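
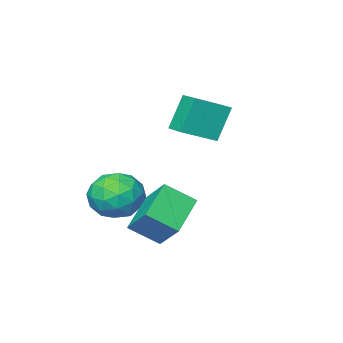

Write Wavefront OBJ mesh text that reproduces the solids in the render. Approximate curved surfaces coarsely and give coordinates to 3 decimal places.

v -2.471 -1.384 2.069
v -3.215 -1.443 3.653
v -2.23 -0.271 2.225
v -2.973 -0.33 3.808
v -1.027 -1.79 2.732
v -1.77 -1.849 4.315
v -0.785 -0.677 2.887
v -1.529 -0.736 4.471
v 0.932 -0.576 -0.122
v 0.958 0.606 0.956
v -0.014 0.194 -0.943
v 0.011 1.375 0.136
v 2.409 0.245 -1.056
v 2.434 1.426 0.023
v 1.462 1.014 -1.876
v 1.488 2.196 -0.798
v 0.632 -0.992 -0.301
v 1.513 -0.651 0.437
v 1.667 -2.549 -0.817
v 2.548 -2.208 -0.079
v 1.504 -2.589 0.37
v 0.864 -1.627 0.689
v 2.316 -1.573 -1.069
v 1.676 -0.611 -0.75
v 2.553 -1.01 -0.038
v 2.052 -1.638 0.852
v 1.128 -1.562 -1.232
v 0.627 -2.19 -0.342
v 0.981 -0.685 0.113
v 2.199 -2.515 -0.493
v 1.585 -2.739 -0.229
v 2.103 -2.539 0.205
v 0.6 -1.259 0.261
v 1.118 -1.058 0.695
v 1.113 -2.197 0.656
v 2.062 -2.142 -1.075
v 2.58 -1.941 -0.641
v 1.077 -0.661 -0.585
v 1.595 -0.461 -0.151
v 2.067 -1.003 -1.036
v 2.111 -0.695 0.268
v 2.719 -1.61 -0.035
v 2.583 -1.237 -0.617
v 2.206 -0.672 -0.43
v 1.816 -1.064 0.791
v 2.425 -1.979 0.488
v 1.811 -2.204 0.751
v 1.435 -1.638 0.939
v 2.428 -1.275 0.512
v 0.755 -1.221 -0.868
v 1.364 -2.136 -1.171
v 1.745 -1.562 -1.319
v 1.369 -0.996 -1.131
v 0.461 -1.59 -0.345
v 1.069 -2.505 -0.648
v 0.974 -2.528 0.05
v 0.597 -1.963 0.237
v 0.752 -1.925 -0.892
f 2 4 1
f 5 2 1
f 1 4 3
f 3 5 1
f 2 8 4
f 6 2 5
f 6 8 2
f 4 8 3
f 7 5 3
f 3 8 7
f 7 6 5
f 8 6 7
f 10 12 9
f 13 10 9
f 9 12 11
f 11 13 9
f 10 16 12
f 14 10 13
f 14 16 10
f 12 16 11
f 15 13 11
f 11 16 15
f 15 14 13
f 16 14 15
f 17 54 33
f 54 28 57
f 33 57 22
f 54 57 33
f 17 33 29
f 33 22 34
f 29 34 18
f 33 34 29
f 17 29 38
f 29 18 39
f 38 39 24
f 29 39 38
f 17 38 50
f 38 24 53
f 50 53 27
f 38 53 50
f 17 50 54
f 50 27 58
f 54 58 28
f 50 58 54
f 18 34 45
f 34 22 48
f 45 48 26
f 34 48 45
f 22 57 35
f 57 28 56
f 35 56 21
f 57 56 35
f 28 58 55
f 58 27 51
f 55 51 19
f 58 51 55
f 27 53 52
f 53 24 40
f 52 40 23
f 53 40 52
f 24 39 44
f 39 18 41
f 44 41 25
f 39 41 44
f 20 46 32
f 46 26 47
f 32 47 21
f 46 47 32
f 20 32 30
f 32 21 31
f 30 31 19
f 32 31 30
f 20 30 37
f 30 19 36
f 37 36 23
f 30 36 37
f 20 37 42
f 37 23 43
f 42 43 25
f 37 43 42
f 20 42 46
f 42 25 49
f 46 49 26
f 42 49 46
f 21 47 35
f 47 26 48
f 35 48 22
f 47 48 35
f 19 31 55
f 31 21 56
f 55 56 28
f 31 56 55
f 23 36 52
f 36 19 51
f 52 51 27
f 36 51 52
f 25 43 44
f 43 23 40
f 44 40 24
f 43 40 44
f 26 49 45
f 49 25 41
f 45 41 18
f 49 41 45



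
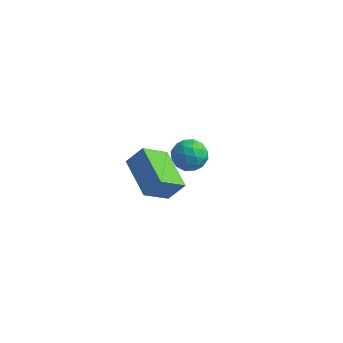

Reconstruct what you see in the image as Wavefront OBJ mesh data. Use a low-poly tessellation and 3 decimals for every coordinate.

v -2.048 -2.615 1.81
v -1.447 -2.244 2.627
v -3.501 -1.292 2.278
v -2.899 -0.92 3.094
v -1.421 -1.6 0.886
v -0.819 -1.228 1.702
v -2.873 -0.276 1.353
v -2.272 0.095 2.17
v -3.5 3.586 -0.938
v -2.941 4.282 -0.903
v -2.819 3.098 -2.117
v -2.26 3.794 -2.082
v -2.22 3.157 -1.456
v -2.641 3.459 -0.728
v -3.119 3.921 -2.292
v -3.54 4.223 -1.564
v -2.705 4.489 -1.74
v -2.15 4.017 -1.224
v -3.61 3.363 -1.796
v -3.055 2.891 -1.28
v -3.28 3.977 -0.817
v -2.48 3.403 -2.203
v -2.456 3.029 -1.835
v -2.128 3.438 -1.815
v -3.104 3.493 -0.714
v -2.775 3.902 -0.694
v -2.351 3.241 -1.019
v -2.985 3.478 -2.326
v -2.656 3.887 -2.306
v -3.632 3.942 -1.205
v -3.304 4.351 -1.185
v -3.409 4.139 -2.001
v -2.813 4.508 -1.289
v -2.413 4.221 -1.981
v -2.918 4.296 -2.105
v -3.165 4.473 -1.677
v -2.486 4.23 -0.985
v -2.086 3.943 -1.678
v -2.063 3.569 -1.31
v -2.31 3.746 -0.882
v -2.348 4.352 -1.477
v -3.674 3.437 -1.342
v -3.274 3.15 -2.035
v -3.45 3.634 -2.138
v -3.697 3.811 -1.71
v -3.347 3.159 -1.039
v -2.947 2.872 -1.731
v -2.595 2.907 -1.343
v -2.842 3.084 -0.915
v -3.412 3.028 -1.543
f 2 4 1
f 5 2 1
f 1 4 3
f 3 5 1
f 2 8 4
f 6 2 5
f 6 8 2
f 4 8 3
f 7 5 3
f 3 8 7
f 7 6 5
f 8 6 7
f 9 46 25
f 46 20 49
f 25 49 14
f 46 49 25
f 9 25 21
f 25 14 26
f 21 26 10
f 25 26 21
f 9 21 30
f 21 10 31
f 30 31 16
f 21 31 30
f 9 30 42
f 30 16 45
f 42 45 19
f 30 45 42
f 9 42 46
f 42 19 50
f 46 50 20
f 42 50 46
f 10 26 37
f 26 14 40
f 37 40 18
f 26 40 37
f 14 49 27
f 49 20 48
f 27 48 13
f 49 48 27
f 20 50 47
f 50 19 43
f 47 43 11
f 50 43 47
f 19 45 44
f 45 16 32
f 44 32 15
f 45 32 44
f 16 31 36
f 31 10 33
f 36 33 17
f 31 33 36
f 12 38 24
f 38 18 39
f 24 39 13
f 38 39 24
f 12 24 22
f 24 13 23
f 22 23 11
f 24 23 22
f 12 22 29
f 22 11 28
f 29 28 15
f 22 28 29
f 12 29 34
f 29 15 35
f 34 35 17
f 29 35 34
f 12 34 38
f 34 17 41
f 38 41 18
f 34 41 38
f 13 39 27
f 39 18 40
f 27 40 14
f 39 40 27
f 11 23 47
f 23 13 48
f 47 48 20
f 23 48 47
f 15 28 44
f 28 11 43
f 44 43 19
f 28 43 44
f 17 35 36
f 35 15 32
f 36 32 16
f 35 32 36
f 18 41 37
f 41 17 33
f 37 33 10
f 41 33 37



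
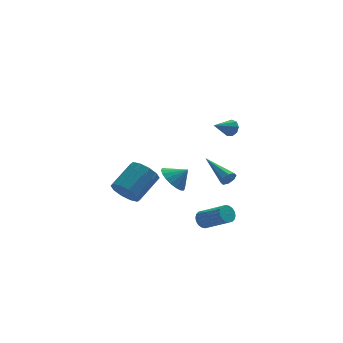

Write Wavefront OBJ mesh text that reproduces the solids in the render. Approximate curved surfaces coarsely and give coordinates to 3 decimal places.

v 4.081 -1.866 3.384
v 4.406 -1.943 3.883
v 2.919 -2.414 4.056
v 4.232 -1.571 3.885
v 3.987 -1.338 3.653
v 3.786 -1.351 3.295
v 3.724 -1.605 2.979
v 3.828 -1.981 2.852
v 4.051 -2.303 2.975
v 4.288 -2.421 3.289
v 4.428 -2.279 3.647
v 3.123 -4.75 0.99
v 3.428 -4.787 1.434
v 2.337 -2.83 1.69
v 3.622 -4.595 1.124
v 3.524 -4.493 0.736
v 3.191 -4.543 0.496
v 2.818 -4.713 0.546
v 2.624 -4.906 0.856
v 2.722 -5.007 1.245
v 3.055 -4.958 1.484
v 1.652 1.757 -2.611
v 2.146 1.125 -3.288
v 2.528 1.583 -1.809
v 2.323 1.545 -3.39
v 2.368 2.007 -3.338
v 2.27 2.42 -3.141
v 2.05 2.702 -2.84
v 1.752 2.796 -2.493
v 1.433 2.685 -2.17
v 1.158 2.39 -1.934
v 0.981 1.97 -1.832
v 0.937 1.508 -1.884
v 1.034 1.095 -2.08
v 1.254 0.813 -2.382
v 1.553 0.719 -2.728
v 1.871 0.83 -3.052
v -1.037 2.733 -3.946
v -0.648 3.095 -4.852
v 0.847 4.168 -3.78
v 0.457 3.807 -2.874
v -1.097 3.514 -4.645
v 0.397 4.588 -3.573
v -1.524 3.636 -4.171
v -0.029 4.71 -3.099
v -1.765 3.412 -3.612
v -0.27 4.486 -2.54
v -1.728 2.929 -3.18
v -0.233 4.003 -2.108
v -1.427 2.372 -3.04
v 0.068 3.445 -1.968
v -0.977 1.952 -3.247
v 0.517 3.026 -2.175
v -0.551 1.83 -3.721
v 0.944 2.904 -2.649
v -0.31 2.054 -4.28
v 1.185 3.128 -3.208
v -0.347 2.537 -4.712
v 1.148 3.611 -3.64
v 2.327 -2.491 -3.618
v 2.849 -2.163 -3.748
v 3.914 -3.42 -2.652
v 3.393 -3.749 -2.522
v 2.754 -2.039 -3.515
v 3.82 -3.297 -2.418
v 2.575 -2.006 -3.302
v 3.64 -3.263 -2.205
v 2.346 -2.068 -3.152
v 3.412 -3.326 -2.055
v 2.114 -2.214 -3.094
v 3.18 -3.472 -1.997
v 1.924 -2.415 -3.14
v 2.99 -3.673 -2.043
v 1.814 -2.631 -3.281
v 2.88 -3.889 -2.184
v 1.806 -2.82 -3.488
v 2.871 -4.077 -2.392
v 1.9 -2.943 -3.722
v 2.966 -4.201 -2.625
v 2.08 -2.977 -3.935
v 3.145 -4.234 -2.838
v 2.308 -2.914 -4.085
v 3.374 -4.172 -2.988
v 2.54 -2.768 -4.143
v 3.606 -4.026 -3.046
v 2.73 -2.567 -4.097
v 3.796 -3.825 -3
v 2.84 -2.351 -3.956
v 3.906 -3.609 -2.859
f 2 1 4
f 2 4 3
f 4 1 5
f 4 5 3
f 5 1 6
f 5 6 3
f 6 1 7
f 6 7 3
f 7 1 8
f 7 8 3
f 8 1 9
f 8 9 3
f 9 1 10
f 9 10 3
f 10 1 11
f 10 11 3
f 11 1 2
f 11 2 3
f 13 12 15
f 13 15 14
f 15 12 16
f 15 16 14
f 16 12 17
f 16 17 14
f 17 12 18
f 17 18 14
f 18 12 19
f 18 19 14
f 19 12 20
f 19 20 14
f 20 12 21
f 20 21 14
f 21 12 13
f 21 13 14
f 23 22 25
f 23 25 24
f 25 22 26
f 25 26 24
f 26 22 27
f 26 27 24
f 27 22 28
f 27 28 24
f 28 22 29
f 28 29 24
f 29 22 30
f 29 30 24
f 30 22 31
f 30 31 24
f 31 22 32
f 31 32 24
f 32 22 33
f 32 33 24
f 33 22 34
f 33 34 24
f 34 22 35
f 34 35 24
f 35 22 36
f 35 36 24
f 36 22 37
f 36 37 24
f 37 22 23
f 37 23 24
f 39 38 42
f 39 42 40
f 40 42 43
f 40 43 41
f 42 38 44
f 42 44 43
f 43 44 45
f 43 45 41
f 44 38 46
f 44 46 45
f 45 46 47
f 45 47 41
f 46 38 48
f 46 48 47
f 47 48 49
f 47 49 41
f 48 38 50
f 48 50 49
f 49 50 51
f 49 51 41
f 50 38 52
f 50 52 51
f 51 52 53
f 51 53 41
f 52 38 54
f 52 54 53
f 53 54 55
f 53 55 41
f 54 38 56
f 54 56 55
f 55 56 57
f 55 57 41
f 56 38 58
f 56 58 57
f 57 58 59
f 57 59 41
f 58 38 39
f 58 39 59
f 59 39 40
f 59 40 41
f 61 60 64
f 61 64 62
f 62 64 65
f 62 65 63
f 64 60 66
f 64 66 65
f 65 66 67
f 65 67 63
f 66 60 68
f 66 68 67
f 67 68 69
f 67 69 63
f 68 60 70
f 68 70 69
f 69 70 71
f 69 71 63
f 70 60 72
f 70 72 71
f 71 72 73
f 71 73 63
f 72 60 74
f 72 74 73
f 73 74 75
f 73 75 63
f 74 60 76
f 74 76 75
f 75 76 77
f 75 77 63
f 76 60 78
f 76 78 77
f 77 78 79
f 77 79 63
f 78 60 80
f 78 80 79
f 79 80 81
f 79 81 63
f 80 60 82
f 80 82 81
f 81 82 83
f 81 83 63
f 82 60 84
f 82 84 83
f 83 84 85
f 83 85 63
f 84 60 86
f 84 86 85
f 85 86 87
f 85 87 63
f 86 60 88
f 86 88 87
f 87 88 89
f 87 89 63
f 88 60 61
f 88 61 89
f 89 61 62
f 89 62 63



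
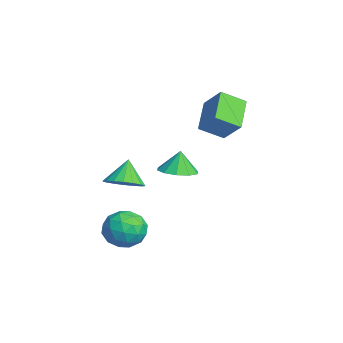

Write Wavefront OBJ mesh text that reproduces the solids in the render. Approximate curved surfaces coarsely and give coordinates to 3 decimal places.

v -1.906 0.791 1.125
v -3.549 1.464 2.191
v -1.859 2.133 0.351
v -3.501 2.806 1.417
v -0.879 1.434 2.303
v -2.521 2.107 3.369
v -0.831 2.776 1.529
v -2.474 3.449 2.595
v -2.559 -0.133 -2.123
v -1.528 -0.414 -1.906
v -2.781 0.073 -0.797
v -1.545 0.251 -2.013
v -1.949 0.769 -2.161
v -2.586 0.943 -2.295
v -3.213 0.705 -2.363
v -3.59 0.147 -2.339
v -3.573 -0.518 -2.233
v -3.169 -1.036 -2.084
v -2.532 -1.209 -1.95
v -1.905 -0.972 -1.882
v 2.427 -2.686 -3.23
v 3.179 -3.292 -3.958
v 1.361 -4.308 -2.982
v 2.113 -4.914 -3.71
v 2.49 -4.545 -2.622
v 3.15 -3.543 -2.775
v 1.39 -4.057 -4.165
v 2.05 -3.055 -4.318
v 2.538 -4.139 -4.536
v 3.218 -4.441 -3.582
v 1.322 -3.159 -3.358
v 2.002 -3.461 -2.404
v 2.897 -2.847 -3.615
v 1.643 -4.753 -3.325
v 1.865 -4.537 -2.685
v 2.307 -4.893 -3.113
v 2.879 -2.994 -2.92
v 3.321 -3.35 -3.348
v 2.917 -4.087 -2.563
v 1.219 -4.25 -3.592
v 1.661 -4.606 -4.02
v 2.233 -2.707 -3.827
v 2.675 -3.063 -4.255
v 1.623 -3.513 -4.377
v 2.962 -3.701 -4.383
v 2.335 -4.654 -4.238
v 1.911 -4.15 -4.505
v 2.298 -3.561 -4.595
v 3.362 -3.878 -3.823
v 2.735 -4.831 -3.677
v 2.957 -4.615 -3.038
v 3.344 -4.026 -3.128
v 2.985 -4.376 -4.162
v 1.805 -2.769 -3.263
v 1.178 -3.722 -3.117
v 1.196 -3.574 -3.812
v 1.583 -2.985 -3.902
v 2.205 -2.946 -2.702
v 1.578 -3.899 -2.557
v 2.242 -4.039 -2.345
v 2.629 -3.45 -2.435
v 1.555 -3.224 -2.778
v 0.487 -3.486 -1.211
v 1.168 -4.108 -0.649
v -0.247 -3.114 0.091
v 1.388 -3.68 -0.647
v 1.429 -3.214 -0.757
v 1.283 -2.802 -0.957
v 0.98 -2.525 -1.207
v 0.579 -2.438 -1.458
v 0.16 -2.559 -1.66
v -0.194 -2.864 -1.773
v -0.413 -3.291 -1.774
v -0.454 -3.757 -1.665
v -0.309 -4.17 -1.465
v -0.006 -4.447 -1.215
v 0.395 -4.533 -0.964
v 0.814 -4.412 -0.762
f 2 4 1
f 5 2 1
f 1 4 3
f 3 5 1
f 2 8 4
f 6 2 5
f 6 8 2
f 4 8 3
f 7 5 3
f 3 8 7
f 7 6 5
f 8 6 7
f 10 9 12
f 10 12 11
f 12 9 13
f 12 13 11
f 13 9 14
f 13 14 11
f 14 9 15
f 14 15 11
f 15 9 16
f 15 16 11
f 16 9 17
f 16 17 11
f 17 9 18
f 17 18 11
f 18 9 19
f 18 19 11
f 19 9 20
f 19 20 11
f 20 9 10
f 20 10 11
f 21 58 37
f 58 32 61
f 37 61 26
f 58 61 37
f 21 37 33
f 37 26 38
f 33 38 22
f 37 38 33
f 21 33 42
f 33 22 43
f 42 43 28
f 33 43 42
f 21 42 54
f 42 28 57
f 54 57 31
f 42 57 54
f 21 54 58
f 54 31 62
f 58 62 32
f 54 62 58
f 22 38 49
f 38 26 52
f 49 52 30
f 38 52 49
f 26 61 39
f 61 32 60
f 39 60 25
f 61 60 39
f 32 62 59
f 62 31 55
f 59 55 23
f 62 55 59
f 31 57 56
f 57 28 44
f 56 44 27
f 57 44 56
f 28 43 48
f 43 22 45
f 48 45 29
f 43 45 48
f 24 50 36
f 50 30 51
f 36 51 25
f 50 51 36
f 24 36 34
f 36 25 35
f 34 35 23
f 36 35 34
f 24 34 41
f 34 23 40
f 41 40 27
f 34 40 41
f 24 41 46
f 41 27 47
f 46 47 29
f 41 47 46
f 24 46 50
f 46 29 53
f 50 53 30
f 46 53 50
f 25 51 39
f 51 30 52
f 39 52 26
f 51 52 39
f 23 35 59
f 35 25 60
f 59 60 32
f 35 60 59
f 27 40 56
f 40 23 55
f 56 55 31
f 40 55 56
f 29 47 48
f 47 27 44
f 48 44 28
f 47 44 48
f 30 53 49
f 53 29 45
f 49 45 22
f 53 45 49
f 64 63 66
f 64 66 65
f 66 63 67
f 66 67 65
f 67 63 68
f 67 68 65
f 68 63 69
f 68 69 65
f 69 63 70
f 69 70 65
f 70 63 71
f 70 71 65
f 71 63 72
f 71 72 65
f 72 63 73
f 72 73 65
f 73 63 74
f 73 74 65
f 74 63 75
f 74 75 65
f 75 63 76
f 75 76 65
f 76 63 77
f 76 77 65
f 77 63 78
f 77 78 65
f 78 63 64
f 78 64 65



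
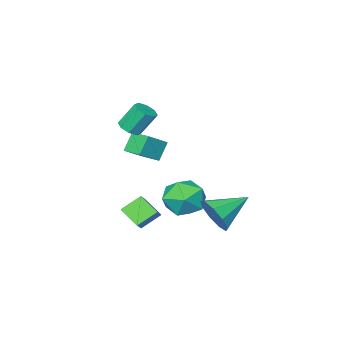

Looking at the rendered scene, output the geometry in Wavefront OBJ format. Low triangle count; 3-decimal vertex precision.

v -2.493 0.595 -3.892
v -1.597 0.392 -3.074
v -2.903 -1.352 -3.926
v -2.007 -1.555 -3.108
v -3.028 -0.958 -2.768
v -2.774 0.246 -2.747
v -1.726 -1.206 -4.253
v -1.472 -0.002 -4.232
v -1.123 -0.721 -3.297
v -1.928 -0.568 -2.379
v -2.572 -0.392 -4.621
v -3.377 -0.239 -3.703
v -2.276 1.724 -3.763
v -1.819 2.231 -2.926
v -4.084 2.056 -2.977
v -1.964 2.714 -3.465
v -2.256 2.735 -4.144
v -2.556 2.282 -4.644
v -2.726 1.568 -4.733
v -2.684 0.928 -4.367
v -2.452 0.659 -3.719
v -2.137 0.89 -3.092
v -1.887 1.51 -2.779
v -1.165 -2.251 -1.079
v -1.799 -2.423 -0.123
v -1.25 -1.104 -0.93
v -1.884 -1.275 0.026
v -0.056 -2.265 -0.346
v -0.69 -2.436 0.61
v -0.141 -1.117 -0.197
v -0.775 -1.289 0.759
v 0.023 -0.533 -2.849
v 0.59 -0.089 -2.277
v -0.131 0.509 -3.504
v 0.436 0.953 -2.932
v 0.964 -0.833 -3.548
v 1.531 -0.389 -2.976
v 0.81 0.209 -4.203
v 1.377 0.653 -3.631
v 0.157 -1.506 1.488
v 0.73 -1.406 1.73
v 0.136 -0.914 2.934
v -0.437 -1.014 2.692
v 0.562 -1.023 1.49
v -0.033 -0.531 2.694
v 0.156 -0.923 1.249
v -0.438 -0.431 2.453
v -0.249 -1.165 1.148
v -0.843 -0.673 2.352
v -0.416 -1.606 1.246
v -1.01 -1.114 2.45
v -0.247 -1.989 1.486
v -0.842 -1.497 2.69
v 0.158 -2.089 1.727
v -0.436 -1.597 2.931
v 0.563 -1.847 1.828
v -0.031 -1.355 3.032
f 1 12 6
f 1 6 2
f 1 2 8
f 1 8 11
f 1 11 12
f 2 6 10
f 6 12 5
f 12 11 3
f 11 8 7
f 8 2 9
f 4 10 5
f 4 5 3
f 4 3 7
f 4 7 9
f 4 9 10
f 5 10 6
f 3 5 12
f 7 3 11
f 9 7 8
f 10 9 2
f 14 13 16
f 14 16 15
f 16 13 17
f 16 17 15
f 17 13 18
f 17 18 15
f 18 13 19
f 18 19 15
f 19 13 20
f 19 20 15
f 20 13 21
f 20 21 15
f 21 13 22
f 21 22 15
f 22 13 23
f 22 23 15
f 23 13 14
f 23 14 15
f 25 27 24
f 28 25 24
f 24 27 26
f 26 28 24
f 25 31 27
f 29 25 28
f 29 31 25
f 27 31 26
f 30 28 26
f 26 31 30
f 30 29 28
f 31 29 30
f 33 35 32
f 36 33 32
f 32 35 34
f 34 36 32
f 33 39 35
f 37 33 36
f 37 39 33
f 35 39 34
f 38 36 34
f 34 39 38
f 38 37 36
f 39 37 38
f 41 40 44
f 41 44 42
f 42 44 45
f 42 45 43
f 44 40 46
f 44 46 45
f 45 46 47
f 45 47 43
f 46 40 48
f 46 48 47
f 47 48 49
f 47 49 43
f 48 40 50
f 48 50 49
f 49 50 51
f 49 51 43
f 50 40 52
f 50 52 51
f 51 52 53
f 51 53 43
f 52 40 54
f 52 54 53
f 53 54 55
f 53 55 43
f 54 40 56
f 54 56 55
f 55 56 57
f 55 57 43
f 56 40 41
f 56 41 57
f 57 41 42
f 57 42 43



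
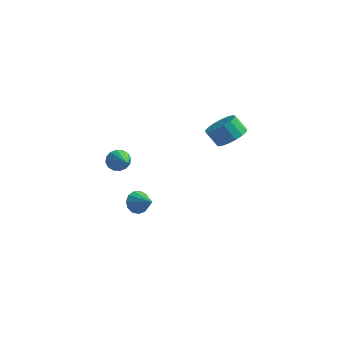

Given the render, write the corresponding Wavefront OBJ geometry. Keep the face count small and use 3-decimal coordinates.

v -3.08 3.28 -3.348
v -2.719 3.375 -3.975
v -2.02 2.92 -2.792
v -2.701 3.734 -3.776
v -2.804 3.949 -3.441
v -2.994 3.952 -3.076
v -3.212 3.742 -2.798
v -3.387 3.384 -2.694
v -3.466 2.994 -2.798
v -3.421 2.695 -3.076
v -3.269 2.581 -3.441
v -3.056 2.689 -3.776
v -2.851 2.985 -3.975
v 2.266 3.262 2.912
v 2.959 3 3.387
v 2.348 2.897 4.222
v 1.654 3.158 3.748
v 2.955 3.418 3.436
v 2.344 3.315 4.271
v 2.793 3.801 3.365
v 2.182 3.698 4.2
v 2.511 4.06 3.191
v 1.9 3.956 4.026
v 2.172 4.136 2.952
v 1.561 4.033 3.787
v 1.855 4.012 2.704
v 1.244 3.908 3.54
v 1.632 3.716 2.505
v 1.02 3.613 3.34
v 1.554 3.316 2.398
v 0.942 3.213 3.233
v 1.639 2.903 2.409
v 1.027 2.8 3.245
v 1.867 2.573 2.536
v 1.256 2.47 3.371
v 2.187 2.4 2.749
v 1.576 2.297 3.584
v 2.525 2.425 2.999
v 1.914 2.322 3.834
v 2.804 2.641 3.23
v 2.192 2.538 4.065
v -3.816 2.642 -0.152
v -3.432 2.766 -0.687
v -2.744 1.758 0.412
v -3.349 3.013 -0.458
v -3.391 3.16 -0.147
v -3.547 3.169 0.162
v -3.775 3.037 0.388
v -4.014 2.799 0.468
v -4.2 2.519 0.383
v -4.283 2.272 0.154
v -4.241 2.125 -0.157
v -4.085 2.116 -0.467
v -3.857 2.248 -0.692
v -3.618 2.486 -0.773
f 2 1 4
f 2 4 3
f 4 1 5
f 4 5 3
f 5 1 6
f 5 6 3
f 6 1 7
f 6 7 3
f 7 1 8
f 7 8 3
f 8 1 9
f 8 9 3
f 9 1 10
f 9 10 3
f 10 1 11
f 10 11 3
f 11 1 12
f 11 12 3
f 12 1 13
f 12 13 3
f 13 1 2
f 13 2 3
f 15 14 18
f 15 18 16
f 16 18 19
f 16 19 17
f 18 14 20
f 18 20 19
f 19 20 21
f 19 21 17
f 20 14 22
f 20 22 21
f 21 22 23
f 21 23 17
f 22 14 24
f 22 24 23
f 23 24 25
f 23 25 17
f 24 14 26
f 24 26 25
f 25 26 27
f 25 27 17
f 26 14 28
f 26 28 27
f 27 28 29
f 27 29 17
f 28 14 30
f 28 30 29
f 29 30 31
f 29 31 17
f 30 14 32
f 30 32 31
f 31 32 33
f 31 33 17
f 32 14 34
f 32 34 33
f 33 34 35
f 33 35 17
f 34 14 36
f 34 36 35
f 35 36 37
f 35 37 17
f 36 14 38
f 36 38 37
f 37 38 39
f 37 39 17
f 38 14 40
f 38 40 39
f 39 40 41
f 39 41 17
f 40 14 15
f 40 15 41
f 41 15 16
f 41 16 17
f 43 42 45
f 43 45 44
f 45 42 46
f 45 46 44
f 46 42 47
f 46 47 44
f 47 42 48
f 47 48 44
f 48 42 49
f 48 49 44
f 49 42 50
f 49 50 44
f 50 42 51
f 50 51 44
f 51 42 52
f 51 52 44
f 52 42 53
f 52 53 44
f 53 42 54
f 53 54 44
f 54 42 55
f 54 55 44
f 55 42 43
f 55 43 44



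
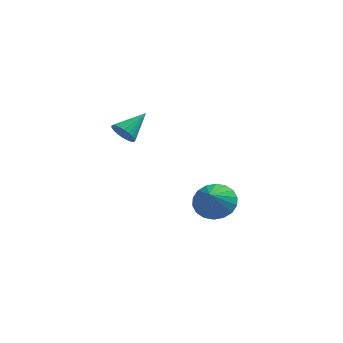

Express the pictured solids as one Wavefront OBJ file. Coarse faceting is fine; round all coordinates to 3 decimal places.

v -1.934 -3.38 1.478
v -1.456 -3.568 1.187
v -1.166 -2.46 2.142
v -1.532 -3.403 1.046
v -1.67 -3.234 0.971
v -1.847 -3.088 0.973
v -2.038 -2.986 1.052
v -2.213 -2.944 1.196
v -2.345 -2.969 1.383
v -2.415 -3.056 1.584
v -2.411 -3.192 1.769
v -2.335 -3.358 1.91
v -2.197 -3.526 1.985
v -2.02 -3.673 1.983
v -1.829 -3.775 1.904
v -1.654 -3.817 1.76
v -1.522 -3.792 1.574
v -1.452 -3.705 1.372
v 1.388 -0.63 -3.843
v 1.779 -0.024 -3.24
v 1.232 -1.41 -2.957
v 1.373 0.077 -3.224
v 0.97 0.037 -3.33
v 0.65 -0.135 -3.537
v 0.477 -0.405 -3.806
v 0.483 -0.719 -4.081
v 0.67 -1.016 -4.31
v 0.998 -1.237 -4.446
v 1.404 -1.338 -4.462
v 1.806 -1.298 -4.356
v 2.126 -1.126 -4.148
v 2.3 -0.856 -3.88
v 2.293 -0.541 -3.604
v 2.107 -0.244 -3.376
f 2 1 4
f 2 4 3
f 4 1 5
f 4 5 3
f 5 1 6
f 5 6 3
f 6 1 7
f 6 7 3
f 7 1 8
f 7 8 3
f 8 1 9
f 8 9 3
f 9 1 10
f 9 10 3
f 10 1 11
f 10 11 3
f 11 1 12
f 11 12 3
f 12 1 13
f 12 13 3
f 13 1 14
f 13 14 3
f 14 1 15
f 14 15 3
f 15 1 16
f 15 16 3
f 16 1 17
f 16 17 3
f 17 1 18
f 17 18 3
f 18 1 2
f 18 2 3
f 20 19 22
f 20 22 21
f 22 19 23
f 22 23 21
f 23 19 24
f 23 24 21
f 24 19 25
f 24 25 21
f 25 19 26
f 25 26 21
f 26 19 27
f 26 27 21
f 27 19 28
f 27 28 21
f 28 19 29
f 28 29 21
f 29 19 30
f 29 30 21
f 30 19 31
f 30 31 21
f 31 19 32
f 31 32 21
f 32 19 33
f 32 33 21
f 33 19 34
f 33 34 21
f 34 19 20
f 34 20 21



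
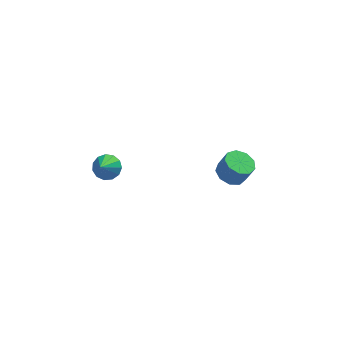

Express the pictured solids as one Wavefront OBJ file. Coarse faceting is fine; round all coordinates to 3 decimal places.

v 2.815 1.774 -1.709
v 3.561 1.525 -2.058
v 4.01 1.358 -0.98
v 3.265 1.606 -0.631
v 3.564 2.106 -1.97
v 4.014 1.939 -0.891
v 3.217 2.532 -1.759
v 3.667 2.365 -0.681
v 2.682 2.603 -1.525
v 3.131 2.436 -0.447
v 2.21 2.286 -1.377
v 2.659 2.119 -0.299
v 2.02 1.729 -1.385
v 2.469 1.562 -0.307
v 2.203 1.193 -1.544
v 2.652 1.026 -0.466
v 2.672 0.929 -1.781
v 3.121 0.761 -0.702
v 3.209 1.06 -1.984
v 3.658 0.893 -0.905
v -3.558 -2.048 3.243
v -3 -2.469 3.033
v -3.902 -3.012 4.257
v -2.852 -2.216 3.323
v -2.929 -1.911 3.587
v -3.206 -1.649 3.742
v -3.594 -1.514 3.739
v -3.971 -1.548 3.578
v -4.217 -1.742 3.311
v -4.254 -2.032 3.023
v -4.07 -2.328 2.804
v -3.723 -2.535 2.725
v -3.324 -2.587 2.81
f 2 1 5
f 2 5 3
f 3 5 6
f 3 6 4
f 5 1 7
f 5 7 6
f 6 7 8
f 6 8 4
f 7 1 9
f 7 9 8
f 8 9 10
f 8 10 4
f 9 1 11
f 9 11 10
f 10 11 12
f 10 12 4
f 11 1 13
f 11 13 12
f 12 13 14
f 12 14 4
f 13 1 15
f 13 15 14
f 14 15 16
f 14 16 4
f 15 1 17
f 15 17 16
f 16 17 18
f 16 18 4
f 17 1 19
f 17 19 18
f 18 19 20
f 18 20 4
f 19 1 2
f 19 2 20
f 20 2 3
f 20 3 4
f 22 21 24
f 22 24 23
f 24 21 25
f 24 25 23
f 25 21 26
f 25 26 23
f 26 21 27
f 26 27 23
f 27 21 28
f 27 28 23
f 28 21 29
f 28 29 23
f 29 21 30
f 29 30 23
f 30 21 31
f 30 31 23
f 31 21 32
f 31 32 23
f 32 21 33
f 32 33 23
f 33 21 22
f 33 22 23



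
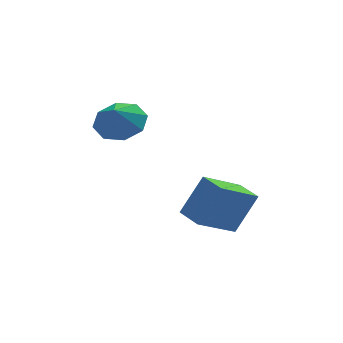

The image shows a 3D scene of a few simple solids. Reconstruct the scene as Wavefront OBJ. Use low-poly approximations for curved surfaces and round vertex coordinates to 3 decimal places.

v 0.832 -3.232 -2.097
v -0.9 -3.761 -1.015
v 0.52 -2.075 -2.033
v -1.213 -2.604 -0.95
v 1.833 -3.056 -0.41
v 0.1 -3.585 0.673
v 1.52 -1.899 -0.345
v -0.212 -2.428 0.737
v -3.006 -0.833 3.459
v -2.383 -1.711 3.287
v -3.374 -1.267 4.341
v -1.994 -1.127 3.737
v -2.197 -0.37 4.025
v -2.874 0.115 3.982
v -3.628 0.045 3.632
v -4.018 -0.539 3.181
v -3.814 -1.295 2.893
v -3.137 -1.78 2.937
f 2 4 1
f 5 2 1
f 1 4 3
f 3 5 1
f 2 8 4
f 6 2 5
f 6 8 2
f 4 8 3
f 7 5 3
f 3 8 7
f 7 6 5
f 8 6 7
f 10 9 12
f 10 12 11
f 12 9 13
f 12 13 11
f 13 9 14
f 13 14 11
f 14 9 15
f 14 15 11
f 15 9 16
f 15 16 11
f 16 9 17
f 16 17 11
f 17 9 18
f 17 18 11
f 18 9 10
f 18 10 11



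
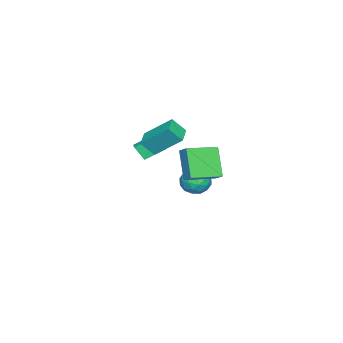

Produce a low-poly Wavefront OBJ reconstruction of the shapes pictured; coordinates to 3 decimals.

v 0.642 -0.61 3.124
v 0.427 0.926 4.417
v 0.303 0.056 2.276
v 0.089 1.592 3.57
v 1.751 -0.292 2.93
v 1.537 1.244 4.224
v 1.413 0.374 2.083
v 1.198 1.91 3.376
v 4.024 3.275 2.038
v 3.141 2.61 3.633
v 2.666 4.443 1.774
v 1.783 3.778 3.368
v 4.437 3.862 2.512
v 3.554 3.197 4.106
v 3.079 5.03 2.247
v 2.196 4.365 3.842
v -3.57 1.224 -2.82
v -2.835 0.66 -2.541
v -4.585 0.22 -2.179
v -3.85 -0.344 -1.9
v -3.982 0.52 -1.485
v -3.354 1.14 -1.881
v -4.066 -0.26 -2.839
v -3.438 0.36 -3.235
v -3.142 -0.257 -2.553
v -3.09 0.225 -1.715
v -4.33 0.655 -3.005
v -4.278 1.137 -2.167
v -3.113 1.03 -2.737
v -4.307 -0.15 -1.983
v -4.384 0.357 -1.739
v -3.952 0.026 -1.575
v -3.418 1.313 -2.349
v -2.987 0.981 -2.185
v -3.661 0.898 -1.564
v -4.433 -0.101 -2.535
v -4.002 -0.433 -2.371
v -3.468 0.854 -3.145
v -3.036 0.523 -2.981
v -3.759 -0.018 -3.156
v -2.862 0.159 -2.579
v -3.458 -0.431 -2.203
v -3.585 -0.382 -2.755
v -3.216 -0.017 -2.988
v -2.831 0.443 -2.087
v -3.428 -0.148 -1.711
v -3.505 0.36 -1.467
v -3.137 0.725 -1.699
v -3.011 -0.097 -2.094
v -3.992 1.028 -3.009
v -4.589 0.437 -2.633
v -4.283 0.155 -3.021
v -3.915 0.52 -3.253
v -3.962 1.311 -2.517
v -4.558 0.721 -2.141
v -4.204 0.897 -1.732
v -3.835 1.262 -1.965
v -4.409 0.977 -2.626
v -3.176 -3.171 0.021
v -3.978 -2.186 0.742
v -3.248 -2.579 -0.867
v -4.049 -1.594 -0.146
v -2.451 -2.746 0.246
v -3.252 -1.761 0.967
v -2.522 -2.154 -0.642
v -3.324 -1.169 0.079
f 2 4 1
f 5 2 1
f 1 4 3
f 3 5 1
f 2 8 4
f 6 2 5
f 6 8 2
f 4 8 3
f 7 5 3
f 3 8 7
f 7 6 5
f 8 6 7
f 10 12 9
f 13 10 9
f 9 12 11
f 11 13 9
f 10 16 12
f 14 10 13
f 14 16 10
f 12 16 11
f 15 13 11
f 11 16 15
f 15 14 13
f 16 14 15
f 17 54 33
f 54 28 57
f 33 57 22
f 54 57 33
f 17 33 29
f 33 22 34
f 29 34 18
f 33 34 29
f 17 29 38
f 29 18 39
f 38 39 24
f 29 39 38
f 17 38 50
f 38 24 53
f 50 53 27
f 38 53 50
f 17 50 54
f 50 27 58
f 54 58 28
f 50 58 54
f 18 34 45
f 34 22 48
f 45 48 26
f 34 48 45
f 22 57 35
f 57 28 56
f 35 56 21
f 57 56 35
f 28 58 55
f 58 27 51
f 55 51 19
f 58 51 55
f 27 53 52
f 53 24 40
f 52 40 23
f 53 40 52
f 24 39 44
f 39 18 41
f 44 41 25
f 39 41 44
f 20 46 32
f 46 26 47
f 32 47 21
f 46 47 32
f 20 32 30
f 32 21 31
f 30 31 19
f 32 31 30
f 20 30 37
f 30 19 36
f 37 36 23
f 30 36 37
f 20 37 42
f 37 23 43
f 42 43 25
f 37 43 42
f 20 42 46
f 42 25 49
f 46 49 26
f 42 49 46
f 21 47 35
f 47 26 48
f 35 48 22
f 47 48 35
f 19 31 55
f 31 21 56
f 55 56 28
f 31 56 55
f 23 36 52
f 36 19 51
f 52 51 27
f 36 51 52
f 25 43 44
f 43 23 40
f 44 40 24
f 43 40 44
f 26 49 45
f 49 25 41
f 45 41 18
f 49 41 45
f 60 62 59
f 63 60 59
f 59 62 61
f 61 63 59
f 60 66 62
f 64 60 63
f 64 66 60
f 62 66 61
f 65 63 61
f 61 66 65
f 65 64 63
f 66 64 65



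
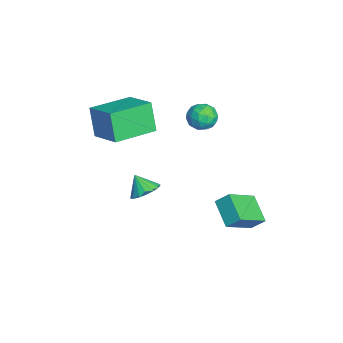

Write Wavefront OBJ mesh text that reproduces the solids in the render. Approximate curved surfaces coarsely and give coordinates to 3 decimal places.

v -2.227 -1.314 -2.951
v -1.723 -0.968 -2.5
v -2.653 -1.766 -2.129
v -2.001 -0.734 -2.516
v -2.33 -0.633 -2.631
v -2.637 -0.688 -2.819
v -2.849 -0.886 -3.038
v -2.919 -1.183 -3.237
v -2.831 -1.509 -3.37
v -2.604 -1.791 -3.408
v -2.291 -1.964 -3.34
v -1.963 -1.988 -3.184
v -1.696 -1.858 -2.974
v -1.551 -1.603 -2.759
v -1.56 -1.282 -2.588
v -3.592 -1.662 0.554
v -4.143 -1.846 2.012
v -2.234 -0.808 1.176
v -2.786 -0.992 2.634
v -2.534 -3.468 0.726
v -3.086 -3.652 2.184
v -1.177 -2.614 1.348
v -1.728 -2.798 2.806
v 0.591 2.582 -1.547
v 1.504 1.415 -0.579
v 0.734 3.161 -0.985
v 1.647 1.994 -0.017
v 1.773 2.946 -2.223
v 2.686 1.779 -1.255
v 1.916 3.525 -1.661
v 2.829 2.358 -0.693
v -2.021 1.193 2.859
v -1.475 1.365 3.321
v -1.225 0.815 2.059
v -0.679 0.987 2.521
v -1.129 0.426 2.676
v -1.621 0.66 3.171
v -1.079 1.52 2.209
v -1.571 1.754 2.704
v -0.892 1.567 2.92
v -0.924 0.891 3.208
v -1.776 1.289 2.172
v -1.808 0.613 2.46
v -1.818 1.312 3.161
v -0.882 0.868 2.219
v -1.147 0.538 2.311
v -0.826 0.639 2.582
v -1.904 0.898 3.072
v -1.583 0.999 3.344
v -1.38 0.447 2.964
v -1.117 1.181 2.036
v -0.796 1.282 2.308
v -1.874 1.541 2.798
v -1.553 1.642 3.069
v -1.32 1.733 2.416
v -1.155 1.532 3.196
v -0.686 1.31 2.726
v -0.922 1.624 2.542
v -1.211 1.761 2.833
v -1.173 1.135 3.366
v -0.705 0.912 2.895
v -0.969 0.583 2.986
v -1.259 0.72 3.277
v -0.83 1.254 3.13
v -1.995 1.268 2.485
v -1.527 1.045 2.014
v -1.441 1.46 2.103
v -1.731 1.597 2.394
v -2.014 0.87 2.654
v -1.545 0.648 2.184
v -1.489 0.419 2.547
v -1.778 0.556 2.838
v -1.87 0.926 2.25
f 2 1 4
f 2 4 3
f 4 1 5
f 4 5 3
f 5 1 6
f 5 6 3
f 6 1 7
f 6 7 3
f 7 1 8
f 7 8 3
f 8 1 9
f 8 9 3
f 9 1 10
f 9 10 3
f 10 1 11
f 10 11 3
f 11 1 12
f 11 12 3
f 12 1 13
f 12 13 3
f 13 1 14
f 13 14 3
f 14 1 15
f 14 15 3
f 15 1 2
f 15 2 3
f 17 19 16
f 20 17 16
f 16 19 18
f 18 20 16
f 17 23 19
f 21 17 20
f 21 23 17
f 19 23 18
f 22 20 18
f 18 23 22
f 22 21 20
f 23 21 22
f 25 27 24
f 28 25 24
f 24 27 26
f 26 28 24
f 25 31 27
f 29 25 28
f 29 31 25
f 27 31 26
f 30 28 26
f 26 31 30
f 30 29 28
f 31 29 30
f 32 69 48
f 69 43 72
f 48 72 37
f 69 72 48
f 32 48 44
f 48 37 49
f 44 49 33
f 48 49 44
f 32 44 53
f 44 33 54
f 53 54 39
f 44 54 53
f 32 53 65
f 53 39 68
f 65 68 42
f 53 68 65
f 32 65 69
f 65 42 73
f 69 73 43
f 65 73 69
f 33 49 60
f 49 37 63
f 60 63 41
f 49 63 60
f 37 72 50
f 72 43 71
f 50 71 36
f 72 71 50
f 43 73 70
f 73 42 66
f 70 66 34
f 73 66 70
f 42 68 67
f 68 39 55
f 67 55 38
f 68 55 67
f 39 54 59
f 54 33 56
f 59 56 40
f 54 56 59
f 35 61 47
f 61 41 62
f 47 62 36
f 61 62 47
f 35 47 45
f 47 36 46
f 45 46 34
f 47 46 45
f 35 45 52
f 45 34 51
f 52 51 38
f 45 51 52
f 35 52 57
f 52 38 58
f 57 58 40
f 52 58 57
f 35 57 61
f 57 40 64
f 61 64 41
f 57 64 61
f 36 62 50
f 62 41 63
f 50 63 37
f 62 63 50
f 34 46 70
f 46 36 71
f 70 71 43
f 46 71 70
f 38 51 67
f 51 34 66
f 67 66 42
f 51 66 67
f 40 58 59
f 58 38 55
f 59 55 39
f 58 55 59
f 41 64 60
f 64 40 56
f 60 56 33
f 64 56 60



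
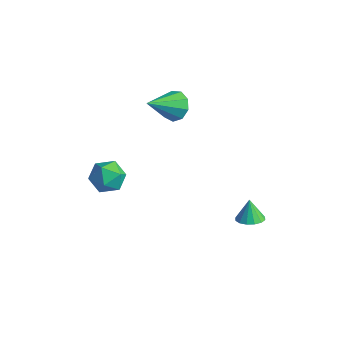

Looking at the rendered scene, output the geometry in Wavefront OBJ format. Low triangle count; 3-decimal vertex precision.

v -1.227 1.63 2.723
v -0.739 1.984 3.323
v -1.473 0.05 3.857
v -1.296 2.131 3.407
v -1.82 2.043 3.171
v -2.067 1.762 2.726
v -1.92 1.42 2.279
v -1.45 1.175 2.041
v -0.875 1.144 2.122
v -0.465 1.34 2.484
v -0.411 1.672 2.959
v 3.713 1.474 -2.328
v 4.381 1.481 -2.119
v 3.387 1.746 -1.292
v 4.314 1.819 -2.229
v 4.086 2.066 -2.366
v 3.758 2.153 -2.492
v 3.418 2.059 -2.575
v 3.157 1.808 -2.591
v 3.045 1.467 -2.537
v 3.113 1.129 -2.427
v 3.341 0.883 -2.291
v 3.669 0.795 -2.164
v 4.009 0.889 -2.082
v 4.27 1.14 -2.065
v -3.227 -1.62 -0.76
v -2.521 -1.011 -0.502
v -2.259 -2.309 -1.778
v -1.553 -1.7 -1.52
v -1.863 -2.374 -0.898
v -2.461 -1.948 -0.269
v -2.319 -1.372 -2.011
v -2.917 -0.946 -1.382
v -1.96 -0.858 -1.274
v -1.678 -1.477 -0.587
v -3.102 -1.843 -1.693
v -2.82 -2.462 -1.006
f 2 1 4
f 2 4 3
f 4 1 5
f 4 5 3
f 5 1 6
f 5 6 3
f 6 1 7
f 6 7 3
f 7 1 8
f 7 8 3
f 8 1 9
f 8 9 3
f 9 1 10
f 9 10 3
f 10 1 11
f 10 11 3
f 11 1 2
f 11 2 3
f 13 12 15
f 13 15 14
f 15 12 16
f 15 16 14
f 16 12 17
f 16 17 14
f 17 12 18
f 17 18 14
f 18 12 19
f 18 19 14
f 19 12 20
f 19 20 14
f 20 12 21
f 20 21 14
f 21 12 22
f 21 22 14
f 22 12 23
f 22 23 14
f 23 12 24
f 23 24 14
f 24 12 25
f 24 25 14
f 25 12 13
f 25 13 14
f 26 37 31
f 26 31 27
f 26 27 33
f 26 33 36
f 26 36 37
f 27 31 35
f 31 37 30
f 37 36 28
f 36 33 32
f 33 27 34
f 29 35 30
f 29 30 28
f 29 28 32
f 29 32 34
f 29 34 35
f 30 35 31
f 28 30 37
f 32 28 36
f 34 32 33
f 35 34 27



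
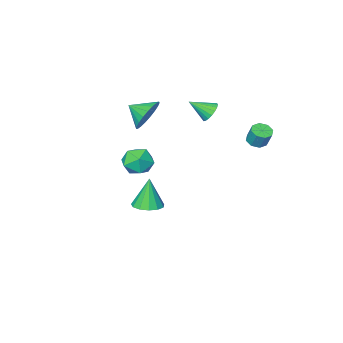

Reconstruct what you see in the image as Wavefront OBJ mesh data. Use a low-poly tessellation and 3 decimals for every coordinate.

v -0.771 -2.728 2.495
v -0.255 -2.907 1.575
v -0.189 -3.672 3.005
v 0.02 -2.625 1.782
v 0.158 -2.361 2.113
v 0.136 -2.161 2.509
v -0.044 -2.058 2.903
v -0.349 -2.072 3.227
v -0.727 -2.199 3.424
v -1.113 -2.418 3.46
v -1.44 -2.69 3.33
v -1.651 -2.969 3.055
v -1.71 -3.206 2.683
v -1.607 -3.361 2.279
v -1.359 -3.406 1.912
v -1.01 -3.335 1.646
v -0.619 -3.158 1.527
v 0.152 -1.38 -3.321
v 0.914 -0.986 -3.176
v -0.092 -1.58 -1.499
v 0.575 -0.633 -3.183
v 0.102 -0.516 -3.234
v -0.356 -0.674 -3.312
v -0.652 -1.056 -3.394
v -0.692 -1.541 -3.453
v -0.465 -1.975 -3.469
v -0.041 -2.22 -3.439
v 0.444 -2.199 -3.372
v 0.836 -1.917 -3.288
v 1.012 -1.465 -3.215
v -4.19 -1.968 2.036
v -3.868 -2.181 1.465
v -3.27 -2.632 2.804
v -3.727 -1.915 1.527
v -3.679 -1.66 1.69
v -3.731 -1.465 1.922
v -3.874 -1.37 2.176
v -4.08 -1.393 2.403
v -4.308 -1.53 2.557
v -4.512 -1.754 2.608
v -4.652 -2.02 2.546
v -4.701 -2.275 2.383
v -4.649 -2.47 2.151
v -4.505 -2.565 1.897
v -4.3 -2.542 1.67
v -4.072 -2.405 1.516
v 2.462 2.794 2.676
v 3.265 2.787 2.217
v 2.615 1.333 2.963
v 3.418 1.326 2.504
v 3.351 1.771 3.313
v 3.256 2.674 3.135
v 2.624 1.446 2.045
v 2.529 2.349 1.867
v 3.365 1.954 1.827
v 3.815 2.155 2.61
v 2.065 1.965 2.57
v 2.515 2.166 3.353
v -3.194 3.471 2.785
v -2.675 3.703 2.669
v -2.667 4.141 3.579
v -3.186 3.909 3.695
v -3.01 3.966 2.545
v -3.003 4.404 3.455
v -3.453 3.939 2.562
v -3.445 4.377 3.472
v -3.744 3.638 2.709
v -3.736 4.076 3.619
v -3.713 3.239 2.901
v -3.705 3.677 3.811
v -3.377 2.976 3.025
v -3.37 3.414 3.935
v -2.935 3.003 3.008
v -2.927 3.441 3.918
v -2.644 3.304 2.861
v -2.636 3.742 3.771
f 2 1 4
f 2 4 3
f 4 1 5
f 4 5 3
f 5 1 6
f 5 6 3
f 6 1 7
f 6 7 3
f 7 1 8
f 7 8 3
f 8 1 9
f 8 9 3
f 9 1 10
f 9 10 3
f 10 1 11
f 10 11 3
f 11 1 12
f 11 12 3
f 12 1 13
f 12 13 3
f 13 1 14
f 13 14 3
f 14 1 15
f 14 15 3
f 15 1 16
f 15 16 3
f 16 1 17
f 16 17 3
f 17 1 2
f 17 2 3
f 19 18 21
f 19 21 20
f 21 18 22
f 21 22 20
f 22 18 23
f 22 23 20
f 23 18 24
f 23 24 20
f 24 18 25
f 24 25 20
f 25 18 26
f 25 26 20
f 26 18 27
f 26 27 20
f 27 18 28
f 27 28 20
f 28 18 29
f 28 29 20
f 29 18 30
f 29 30 20
f 30 18 19
f 30 19 20
f 32 31 34
f 32 34 33
f 34 31 35
f 34 35 33
f 35 31 36
f 35 36 33
f 36 31 37
f 36 37 33
f 37 31 38
f 37 38 33
f 38 31 39
f 38 39 33
f 39 31 40
f 39 40 33
f 40 31 41
f 40 41 33
f 41 31 42
f 41 42 33
f 42 31 43
f 42 43 33
f 43 31 44
f 43 44 33
f 44 31 45
f 44 45 33
f 45 31 46
f 45 46 33
f 46 31 32
f 46 32 33
f 47 58 52
f 47 52 48
f 47 48 54
f 47 54 57
f 47 57 58
f 48 52 56
f 52 58 51
f 58 57 49
f 57 54 53
f 54 48 55
f 50 56 51
f 50 51 49
f 50 49 53
f 50 53 55
f 50 55 56
f 51 56 52
f 49 51 58
f 53 49 57
f 55 53 54
f 56 55 48
f 60 59 63
f 60 63 61
f 61 63 64
f 61 64 62
f 63 59 65
f 63 65 64
f 64 65 66
f 64 66 62
f 65 59 67
f 65 67 66
f 66 67 68
f 66 68 62
f 67 59 69
f 67 69 68
f 68 69 70
f 68 70 62
f 69 59 71
f 69 71 70
f 70 71 72
f 70 72 62
f 71 59 73
f 71 73 72
f 72 73 74
f 72 74 62
f 73 59 75
f 73 75 74
f 74 75 76
f 74 76 62
f 75 59 60
f 75 60 76
f 76 60 61
f 76 61 62



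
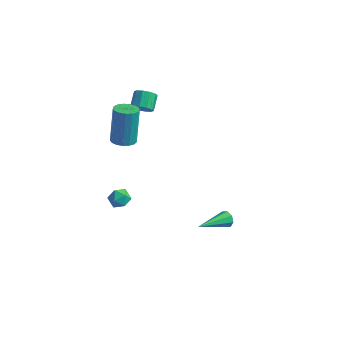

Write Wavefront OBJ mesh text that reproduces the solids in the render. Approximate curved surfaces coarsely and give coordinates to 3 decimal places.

v -3.067 2.778 3.142
v -2.684 2.582 3.616
v -2.89 3.426 4.132
v -3.273 3.622 3.658
v -2.466 2.791 3.361
v -2.672 3.635 3.876
v -2.477 2.995 3.023
v -2.683 3.839 3.538
v -2.714 3.116 2.73
v -2.919 3.96 3.245
v -3.085 3.108 2.594
v -3.291 3.952 3.11
v -3.45 2.974 2.668
v -3.656 3.818 3.184
v -3.668 2.765 2.924
v -3.874 3.609 3.439
v -3.657 2.561 3.262
v -3.863 3.405 3.777
v -3.421 2.44 3.555
v -3.626 3.284 4.07
v -3.049 2.448 3.69
v -3.255 3.292 4.206
v 2.709 1.349 -2.723
v 3.006 1.39 -2.299
v 1.911 -0.429 -1.997
v 2.652 1.566 -2.254
v 2.331 1.616 -2.485
v 2.232 1.509 -2.855
v 2.411 1.309 -3.148
v 2.765 1.132 -3.193
v 3.086 1.082 -2.962
v 3.186 1.189 -2.592
v -4.037 1.101 -4.329
v -3.633 1.636 -4.149
v -3.627 0.504 -3.471
v -3.223 1.039 -3.291
v -3.912 1.082 -3.213
v -4.165 1.451 -3.744
v -3.095 0.689 -3.876
v -3.348 1.058 -4.407
v -3.051 1.381 -3.869
v -3.555 1.624 -3.46
v -3.705 0.516 -4.16
v -4.209 0.759 -3.751
v -3.081 0.696 2.241
v -2.585 1.186 2.109
v -2.782 1.934 4.147
v -3.279 1.444 4.279
v -2.876 1.34 2.024
v -3.073 2.088 4.062
v -3.214 1.346 1.989
v -3.411 2.095 4.027
v -3.521 1.204 2.012
v -3.719 1.952 4.05
v -3.728 0.945 2.087
v -3.925 1.693 4.125
v -3.787 0.629 2.197
v -3.984 1.377 4.235
v -3.684 0.328 2.318
v -3.881 1.077 4.356
v -3.443 0.112 2.421
v -3.64 0.86 4.459
v -3.119 0.029 2.482
v -3.316 0.778 4.52
v -2.787 0.099 2.489
v -2.984 0.848 4.527
v -2.522 0.306 2.438
v -2.719 1.055 4.476
v -2.385 0.602 2.343
v -2.582 1.351 4.381
v -2.408 0.92 2.224
v -2.605 1.668 4.262
f 2 1 5
f 2 5 3
f 3 5 6
f 3 6 4
f 5 1 7
f 5 7 6
f 6 7 8
f 6 8 4
f 7 1 9
f 7 9 8
f 8 9 10
f 8 10 4
f 9 1 11
f 9 11 10
f 10 11 12
f 10 12 4
f 11 1 13
f 11 13 12
f 12 13 14
f 12 14 4
f 13 1 15
f 13 15 14
f 14 15 16
f 14 16 4
f 15 1 17
f 15 17 16
f 16 17 18
f 16 18 4
f 17 1 19
f 17 19 18
f 18 19 20
f 18 20 4
f 19 1 21
f 19 21 20
f 20 21 22
f 20 22 4
f 21 1 2
f 21 2 22
f 22 2 3
f 22 3 4
f 24 23 26
f 24 26 25
f 26 23 27
f 26 27 25
f 27 23 28
f 27 28 25
f 28 23 29
f 28 29 25
f 29 23 30
f 29 30 25
f 30 23 31
f 30 31 25
f 31 23 32
f 31 32 25
f 32 23 24
f 32 24 25
f 33 44 38
f 33 38 34
f 33 34 40
f 33 40 43
f 33 43 44
f 34 38 42
f 38 44 37
f 44 43 35
f 43 40 39
f 40 34 41
f 36 42 37
f 36 37 35
f 36 35 39
f 36 39 41
f 36 41 42
f 37 42 38
f 35 37 44
f 39 35 43
f 41 39 40
f 42 41 34
f 46 45 49
f 46 49 47
f 47 49 50
f 47 50 48
f 49 45 51
f 49 51 50
f 50 51 52
f 50 52 48
f 51 45 53
f 51 53 52
f 52 53 54
f 52 54 48
f 53 45 55
f 53 55 54
f 54 55 56
f 54 56 48
f 55 45 57
f 55 57 56
f 56 57 58
f 56 58 48
f 57 45 59
f 57 59 58
f 58 59 60
f 58 60 48
f 59 45 61
f 59 61 60
f 60 61 62
f 60 62 48
f 61 45 63
f 61 63 62
f 62 63 64
f 62 64 48
f 63 45 65
f 63 65 64
f 64 65 66
f 64 66 48
f 65 45 67
f 65 67 66
f 66 67 68
f 66 68 48
f 67 45 69
f 67 69 68
f 68 69 70
f 68 70 48
f 69 45 71
f 69 71 70
f 70 71 72
f 70 72 48
f 71 45 46
f 71 46 72
f 72 46 47
f 72 47 48



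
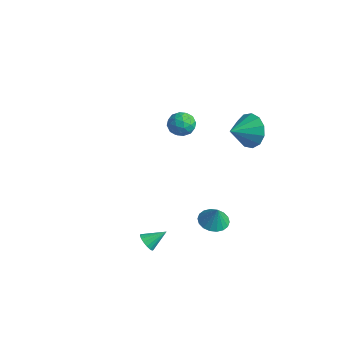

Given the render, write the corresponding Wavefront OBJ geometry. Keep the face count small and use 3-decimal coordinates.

v 2.313 -2.309 -2.631
v 2.547 -2.637 -2.302
v 2.667 -1.471 -2.049
v 2.721 -2.59 -2.475
v 2.801 -2.48 -2.683
v 2.769 -2.33 -2.879
v 2.633 -2.175 -3.018
v 2.423 -2.051 -3.069
v 2.188 -1.986 -3.019
v 1.982 -1.995 -2.881
v 1.851 -2.076 -2.685
v 1.826 -2.21 -2.477
v 1.913 -2.367 -2.304
v 2.091 -2.51 -2.206
v 2.32 -2.608 -2.205
v 1.962 3.733 2.145
v 2.538 3.445 1.405
v 1.958 2.567 2.595
v 2.875 3.601 1.814
v 2.923 3.799 2.327
v 2.666 3.976 2.782
v 2.186 4.076 3.036
v 1.634 4.067 3.006
v 1.187 3.952 2.703
v 0.986 3.767 2.223
v 1.095 3.572 1.718
v 1.48 3.428 1.349
v 2.017 3.381 1.232
v 3.532 0.506 -1.636
v 3.947 1.093 -1.763
v 3.868 0.474 -0.684
v 3.668 1.223 -1.66
v 3.362 1.211 -1.552
v 3.089 1.06 -1.46
v 2.904 0.799 -1.404
v 2.844 0.48 -1.393
v 2.919 0.166 -1.431
v 3.116 -0.08 -1.509
v 3.395 -0.21 -1.612
v 3.701 -0.199 -1.72
v 3.974 -0.047 -1.811
v 4.159 0.214 -1.868
v 4.22 0.532 -1.878
v 4.144 0.846 -1.841
v -3.375 3.612 -0.2
v -2.726 3.972 -0.28
v -2.794 2.668 0.28
v -2.145 3.028 0.2
v -2.645 3.268 0.699
v -3.004 3.852 0.402
v -2.516 2.788 -0.402
v -2.875 3.372 -0.699
v -2.195 3.462 -0.405
v -2.274 3.759 0.275
v -3.246 2.881 -0.275
v -3.325 3.178 0.405
v -3.102 3.875 -0.282
v -2.418 2.765 0.282
v -2.712 2.907 0.575
v -2.331 3.118 0.528
v -3.265 3.804 0.119
v -2.883 4.015 0.072
v -2.836 3.602 0.647
v -2.637 2.625 -0.072
v -2.255 2.836 -0.119
v -3.189 3.522 -0.528
v -2.808 3.733 -0.575
v -2.684 3.038 -0.647
v -2.408 3.786 -0.403
v -2.066 3.232 -0.121
v -2.284 3.091 -0.475
v -2.495 3.434 -0.649
v -2.454 3.961 -0.003
v -2.113 3.406 0.279
v -2.407 3.548 0.572
v -2.618 3.891 0.398
v -2.142 3.662 -0.077
v -3.407 3.234 -0.279
v -3.066 2.679 0.003
v -2.902 2.749 -0.398
v -3.113 3.092 -0.572
v -3.454 3.408 0.121
v -3.112 2.854 0.403
v -3.025 3.206 0.649
v -3.236 3.549 0.475
v -3.378 2.978 0.077
f 2 1 4
f 2 4 3
f 4 1 5
f 4 5 3
f 5 1 6
f 5 6 3
f 6 1 7
f 6 7 3
f 7 1 8
f 7 8 3
f 8 1 9
f 8 9 3
f 9 1 10
f 9 10 3
f 10 1 11
f 10 11 3
f 11 1 12
f 11 12 3
f 12 1 13
f 12 13 3
f 13 1 14
f 13 14 3
f 14 1 15
f 14 15 3
f 15 1 2
f 15 2 3
f 17 16 19
f 17 19 18
f 19 16 20
f 19 20 18
f 20 16 21
f 20 21 18
f 21 16 22
f 21 22 18
f 22 16 23
f 22 23 18
f 23 16 24
f 23 24 18
f 24 16 25
f 24 25 18
f 25 16 26
f 25 26 18
f 26 16 27
f 26 27 18
f 27 16 28
f 27 28 18
f 28 16 17
f 28 17 18
f 30 29 32
f 30 32 31
f 32 29 33
f 32 33 31
f 33 29 34
f 33 34 31
f 34 29 35
f 34 35 31
f 35 29 36
f 35 36 31
f 36 29 37
f 36 37 31
f 37 29 38
f 37 38 31
f 38 29 39
f 38 39 31
f 39 29 40
f 39 40 31
f 40 29 41
f 40 41 31
f 41 29 42
f 41 42 31
f 42 29 43
f 42 43 31
f 43 29 44
f 43 44 31
f 44 29 30
f 44 30 31
f 45 82 61
f 82 56 85
f 61 85 50
f 82 85 61
f 45 61 57
f 61 50 62
f 57 62 46
f 61 62 57
f 45 57 66
f 57 46 67
f 66 67 52
f 57 67 66
f 45 66 78
f 66 52 81
f 78 81 55
f 66 81 78
f 45 78 82
f 78 55 86
f 82 86 56
f 78 86 82
f 46 62 73
f 62 50 76
f 73 76 54
f 62 76 73
f 50 85 63
f 85 56 84
f 63 84 49
f 85 84 63
f 56 86 83
f 86 55 79
f 83 79 47
f 86 79 83
f 55 81 80
f 81 52 68
f 80 68 51
f 81 68 80
f 52 67 72
f 67 46 69
f 72 69 53
f 67 69 72
f 48 74 60
f 74 54 75
f 60 75 49
f 74 75 60
f 48 60 58
f 60 49 59
f 58 59 47
f 60 59 58
f 48 58 65
f 58 47 64
f 65 64 51
f 58 64 65
f 48 65 70
f 65 51 71
f 70 71 53
f 65 71 70
f 48 70 74
f 70 53 77
f 74 77 54
f 70 77 74
f 49 75 63
f 75 54 76
f 63 76 50
f 75 76 63
f 47 59 83
f 59 49 84
f 83 84 56
f 59 84 83
f 51 64 80
f 64 47 79
f 80 79 55
f 64 79 80
f 53 71 72
f 71 51 68
f 72 68 52
f 71 68 72
f 54 77 73
f 77 53 69
f 73 69 46
f 77 69 73



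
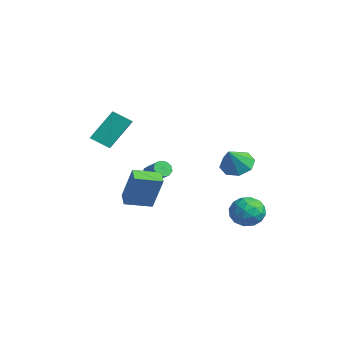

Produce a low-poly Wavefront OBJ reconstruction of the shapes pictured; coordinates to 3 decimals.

v -3.484 -3.548 -0.298
v -3.534 -2.355 1.307
v -2.95 -2.722 -0.895
v -3 -1.53 0.71
v -2.74 -3.85 -0.05
v -2.79 -2.658 1.555
v -2.206 -3.025 -0.647
v -2.256 -1.832 0.958
v -3.664 -0.284 -3.221
v -3.364 -0.389 -3.645
v -2.376 -0.161 -3.003
v -2.676 -0.056 -2.579
v -3.45 -0.037 -3.638
v -2.462 0.191 -2.996
v -3.636 0.199 -3.436
v -2.648 0.428 -2.794
v -3.835 0.21 -3.133
v -2.847 0.438 -2.491
v -3.954 -0.011 -2.871
v -2.966 0.217 -2.23
v -3.937 -0.36 -2.773
v -2.949 -0.131 -2.131
v -3.793 -0.673 -2.884
v -2.805 -0.444 -2.243
v -3.588 -0.804 -3.153
v -2.6 -0.576 -2.511
v -3.418 -0.692 -3.453
v -2.431 -0.464 -2.812
v 3.282 2.599 -3.029
v 4.032 2.361 -3.554
v 2.428 1.579 -3.786
v 3.178 1.341 -4.311
v 3.154 1.117 -3.392
v 3.682 1.748 -2.924
v 2.778 2.192 -4.416
v 3.306 2.823 -3.948
v 3.72 2.11 -4.412
v 3.953 1.445 -3.779
v 2.507 2.495 -3.561
v 2.74 1.83 -2.928
v 3.732 2.57 -3.225
v 2.728 1.37 -4.115
v 2.714 1.239 -3.575
v 3.155 1.099 -3.884
v 3.526 2.209 -2.855
v 3.967 2.069 -3.164
v 3.451 1.338 -3.068
v 2.493 1.871 -4.176
v 2.934 1.731 -4.485
v 3.305 2.841 -3.456
v 3.746 2.701 -3.765
v 3.009 2.602 -4.272
v 3.99 2.282 -4.038
v 3.488 1.682 -4.483
v 3.252 2.183 -4.544
v 3.563 2.553 -4.269
v 4.127 1.892 -3.666
v 3.624 1.292 -4.111
v 3.611 1.16 -3.571
v 3.921 1.531 -3.296
v 3.943 1.744 -4.17
v 2.836 2.648 -3.229
v 2.333 2.048 -3.674
v 2.539 2.409 -4.044
v 2.849 2.78 -3.769
v 2.972 2.258 -2.857
v 2.47 1.658 -3.302
v 2.897 1.387 -3.071
v 3.208 1.757 -2.796
v 2.517 2.196 -3.17
v 1.332 2.237 -1.205
v 2.116 2.641 -1.389
v 1.968 1.503 -0.115
v 1.739 2.993 -0.933
v 1.124 2.902 -0.636
v 0.631 2.422 -0.672
v 0.549 1.834 -1.021
v 0.926 1.482 -1.478
v 1.541 1.572 -1.775
v 2.034 2.053 -1.738
v -0.515 -2.994 -3.246
v 0.248 -2.717 -1.342
v -0.309 -1.608 -3.531
v 0.455 -1.331 -1.627
v 0.265 -3.169 -3.533
v 1.029 -2.892 -1.629
v 0.472 -1.783 -3.818
v 1.235 -1.506 -1.914
f 2 4 1
f 5 2 1
f 1 4 3
f 3 5 1
f 2 8 4
f 6 2 5
f 6 8 2
f 4 8 3
f 7 5 3
f 3 8 7
f 7 6 5
f 8 6 7
f 10 9 13
f 10 13 11
f 11 13 14
f 11 14 12
f 13 9 15
f 13 15 14
f 14 15 16
f 14 16 12
f 15 9 17
f 15 17 16
f 16 17 18
f 16 18 12
f 17 9 19
f 17 19 18
f 18 19 20
f 18 20 12
f 19 9 21
f 19 21 20
f 20 21 22
f 20 22 12
f 21 9 23
f 21 23 22
f 22 23 24
f 22 24 12
f 23 9 25
f 23 25 24
f 24 25 26
f 24 26 12
f 25 9 27
f 25 27 26
f 26 27 28
f 26 28 12
f 27 9 10
f 27 10 28
f 28 10 11
f 28 11 12
f 29 66 45
f 66 40 69
f 45 69 34
f 66 69 45
f 29 45 41
f 45 34 46
f 41 46 30
f 45 46 41
f 29 41 50
f 41 30 51
f 50 51 36
f 41 51 50
f 29 50 62
f 50 36 65
f 62 65 39
f 50 65 62
f 29 62 66
f 62 39 70
f 66 70 40
f 62 70 66
f 30 46 57
f 46 34 60
f 57 60 38
f 46 60 57
f 34 69 47
f 69 40 68
f 47 68 33
f 69 68 47
f 40 70 67
f 70 39 63
f 67 63 31
f 70 63 67
f 39 65 64
f 65 36 52
f 64 52 35
f 65 52 64
f 36 51 56
f 51 30 53
f 56 53 37
f 51 53 56
f 32 58 44
f 58 38 59
f 44 59 33
f 58 59 44
f 32 44 42
f 44 33 43
f 42 43 31
f 44 43 42
f 32 42 49
f 42 31 48
f 49 48 35
f 42 48 49
f 32 49 54
f 49 35 55
f 54 55 37
f 49 55 54
f 32 54 58
f 54 37 61
f 58 61 38
f 54 61 58
f 33 59 47
f 59 38 60
f 47 60 34
f 59 60 47
f 31 43 67
f 43 33 68
f 67 68 40
f 43 68 67
f 35 48 64
f 48 31 63
f 64 63 39
f 48 63 64
f 37 55 56
f 55 35 52
f 56 52 36
f 55 52 56
f 38 61 57
f 61 37 53
f 57 53 30
f 61 53 57
f 72 71 74
f 72 74 73
f 74 71 75
f 74 75 73
f 75 71 76
f 75 76 73
f 76 71 77
f 76 77 73
f 77 71 78
f 77 78 73
f 78 71 79
f 78 79 73
f 79 71 80
f 79 80 73
f 80 71 72
f 80 72 73
f 82 84 81
f 85 82 81
f 81 84 83
f 83 85 81
f 82 88 84
f 86 82 85
f 86 88 82
f 84 88 83
f 87 85 83
f 83 88 87
f 87 86 85
f 88 86 87



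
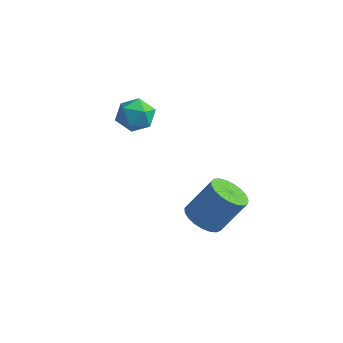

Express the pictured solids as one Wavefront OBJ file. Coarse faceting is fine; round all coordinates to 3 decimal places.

v -0.568 2.656 -0.572
v 0.128 2.972 -0.643
v -0.188 2.048 0.443
v 0.508 2.364 0.372
v -0.093 2.8 0.567
v -0.328 3.175 -0.06
v 0.268 1.845 -0.14
v 0.033 2.22 -0.767
v 0.645 2.47 -0.376
v 0.421 3.061 0.061
v -0.481 1.959 -0.261
v -0.705 2.55 0.176
v 3.635 1.557 -3.187
v 4.064 0.936 -3.095
v 4.694 1.563 -1.801
v 4.265 2.183 -1.893
v 4.25 1.118 -3.274
v 4.88 1.745 -1.98
v 4.329 1.377 -3.438
v 4.96 2.004 -2.144
v 4.289 1.666 -3.559
v 4.919 2.293 -2.264
v 4.135 1.936 -3.615
v 4.765 2.563 -2.321
v 3.895 2.141 -3.597
v 4.525 2.768 -2.303
v 3.61 2.245 -3.508
v 4.24 2.872 -2.214
v 3.329 2.229 -3.364
v 3.959 2.856 -2.07
v 3.101 2.098 -3.189
v 3.731 2.725 -1.895
v 2.966 1.872 -3.014
v 3.596 2.499 -1.72
v 2.946 1.593 -2.869
v 3.576 2.219 -1.575
v 3.045 1.306 -2.779
v 3.675 1.933 -1.484
v 3.246 1.064 -2.759
v 3.876 1.69 -1.465
v 3.515 0.906 -2.813
v 4.145 1.533 -1.519
v 3.804 0.861 -2.932
v 4.434 1.488 -1.638
f 1 12 6
f 1 6 2
f 1 2 8
f 1 8 11
f 1 11 12
f 2 6 10
f 6 12 5
f 12 11 3
f 11 8 7
f 8 2 9
f 4 10 5
f 4 5 3
f 4 3 7
f 4 7 9
f 4 9 10
f 5 10 6
f 3 5 12
f 7 3 11
f 9 7 8
f 10 9 2
f 14 13 17
f 14 17 15
f 15 17 18
f 15 18 16
f 17 13 19
f 17 19 18
f 18 19 20
f 18 20 16
f 19 13 21
f 19 21 20
f 20 21 22
f 20 22 16
f 21 13 23
f 21 23 22
f 22 23 24
f 22 24 16
f 23 13 25
f 23 25 24
f 24 25 26
f 24 26 16
f 25 13 27
f 25 27 26
f 26 27 28
f 26 28 16
f 27 13 29
f 27 29 28
f 28 29 30
f 28 30 16
f 29 13 31
f 29 31 30
f 30 31 32
f 30 32 16
f 31 13 33
f 31 33 32
f 32 33 34
f 32 34 16
f 33 13 35
f 33 35 34
f 34 35 36
f 34 36 16
f 35 13 37
f 35 37 36
f 36 37 38
f 36 38 16
f 37 13 39
f 37 39 38
f 38 39 40
f 38 40 16
f 39 13 41
f 39 41 40
f 40 41 42
f 40 42 16
f 41 13 43
f 41 43 42
f 42 43 44
f 42 44 16
f 43 13 14
f 43 14 44
f 44 14 15
f 44 15 16



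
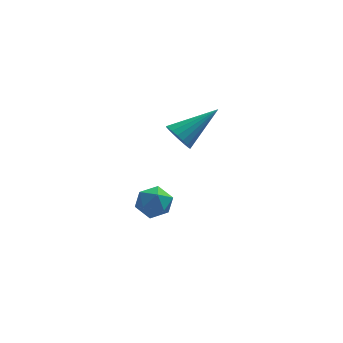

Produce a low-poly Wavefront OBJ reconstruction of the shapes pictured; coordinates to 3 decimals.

v -2.49 -0.758 -1.991
v -1.959 -0.493 -1.488
v -2.781 -1.687 -1.192
v -2.25 -1.422 -0.689
v -2.897 -1.011 -0.826
v -2.716 -0.436 -1.32
v -2.024 -1.744 -1.36
v -1.843 -1.169 -1.854
v -1.671 -1.102 -1.098
v -2.21 -0.649 -0.768
v -2.53 -1.531 -1.912
v -3.069 -1.078 -1.582
v -1.539 -2.454 3.039
v -1.123 -2.679 2.593
v -0.101 -1.746 4.021
v -1.186 -2.415 2.494
v -1.319 -2.158 2.503
v -1.495 -1.96 2.619
v -1.68 -1.86 2.817
v -1.837 -1.877 3.059
v -1.935 -2.009 3.298
v -1.955 -2.229 3.484
v -1.892 -2.494 3.583
v -1.759 -2.751 3.574
v -1.582 -2.949 3.458
v -1.397 -3.049 3.26
v -1.24 -3.031 3.018
v -1.142 -2.899 2.779
f 1 12 6
f 1 6 2
f 1 2 8
f 1 8 11
f 1 11 12
f 2 6 10
f 6 12 5
f 12 11 3
f 11 8 7
f 8 2 9
f 4 10 5
f 4 5 3
f 4 3 7
f 4 7 9
f 4 9 10
f 5 10 6
f 3 5 12
f 7 3 11
f 9 7 8
f 10 9 2
f 14 13 16
f 14 16 15
f 16 13 17
f 16 17 15
f 17 13 18
f 17 18 15
f 18 13 19
f 18 19 15
f 19 13 20
f 19 20 15
f 20 13 21
f 20 21 15
f 21 13 22
f 21 22 15
f 22 13 23
f 22 23 15
f 23 13 24
f 23 24 15
f 24 13 25
f 24 25 15
f 25 13 26
f 25 26 15
f 26 13 27
f 26 27 15
f 27 13 28
f 27 28 15
f 28 13 14
f 28 14 15



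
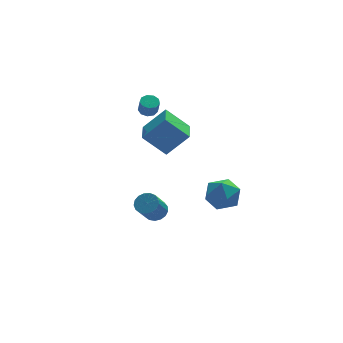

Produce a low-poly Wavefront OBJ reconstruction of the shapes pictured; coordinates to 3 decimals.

v 0.302 0.055 -3.492
v 0.957 -0.389 -3.373
v 0.173 -1.179 -2.01
v -0.482 -0.735 -2.128
v 1.017 -0.078 -3.158
v 0.233 -0.868 -1.795
v 0.913 0.264 -3.019
v 0.129 -0.527 -1.656
v 0.669 0.558 -2.989
v -0.114 -0.233 -1.626
v 0.341 0.736 -3.074
v -0.442 -0.054 -1.711
v 0.004 0.759 -3.254
v -0.779 -0.032 -1.891
v -0.264 0.621 -3.489
v -1.048 -0.17 -2.126
v -0.403 0.353 -3.725
v -1.187 -0.438 -2.361
v -0.381 0.016 -3.907
v -1.165 -0.774 -2.544
v -0.202 -0.311 -3.994
v -0.986 -1.102 -2.63
v 0.092 -0.554 -3.966
v -0.691 -1.345 -2.602
v 0.435 -0.658 -3.829
v -0.349 -1.449 -2.466
v 0.747 -0.598 -3.615
v -0.037 -1.389 -2.252
v 0.824 3.606 3.277
v 1.374 3.343 3.159
v 1.385 2.931 4.125
v 0.836 3.194 4.243
v 1.43 3.73 3.323
v 1.441 3.318 4.289
v 1.203 4.059 3.466
v 1.214 3.647 4.432
v 0.799 4.176 3.52
v 0.81 3.764 4.486
v 0.407 4.026 3.461
v 0.418 3.614 4.427
v 0.21 3.68 3.316
v 0.221 3.268 4.281
v 0.301 3.299 3.152
v 0.312 2.887 4.118
v 0.636 3.062 3.047
v 0.647 2.65 4.013
v 1.06 3.079 3.05
v 1.071 2.667 4.016
v 2.643 -3.127 0.693
v 3.382 -2.78 -0.227
v 3.198 -5.02 0.427
v 3.937 -4.673 -0.493
v 4.207 -4.357 0.665
v 3.864 -3.188 0.829
v 2.716 -4.612 -0.629
v 2.373 -3.443 -0.465
v 3.428 -3.699 -1.044
v 4.349 -3.541 -0.245
v 2.231 -4.259 0.445
v 3.152 -4.101 1.244
v 1.699 2.591 -0.323
v 0.328 3.21 1.071
v 2.248 4.431 -0.6
v 0.877 5.05 0.794
v 3.123 2.39 1.166
v 1.752 3.009 2.56
v 3.672 4.23 0.889
v 2.301 4.849 2.283
f 2 1 5
f 2 5 3
f 3 5 6
f 3 6 4
f 5 1 7
f 5 7 6
f 6 7 8
f 6 8 4
f 7 1 9
f 7 9 8
f 8 9 10
f 8 10 4
f 9 1 11
f 9 11 10
f 10 11 12
f 10 12 4
f 11 1 13
f 11 13 12
f 12 13 14
f 12 14 4
f 13 1 15
f 13 15 14
f 14 15 16
f 14 16 4
f 15 1 17
f 15 17 16
f 16 17 18
f 16 18 4
f 17 1 19
f 17 19 18
f 18 19 20
f 18 20 4
f 19 1 21
f 19 21 20
f 20 21 22
f 20 22 4
f 21 1 23
f 21 23 22
f 22 23 24
f 22 24 4
f 23 1 25
f 23 25 24
f 24 25 26
f 24 26 4
f 25 1 27
f 25 27 26
f 26 27 28
f 26 28 4
f 27 1 2
f 27 2 28
f 28 2 3
f 28 3 4
f 30 29 33
f 30 33 31
f 31 33 34
f 31 34 32
f 33 29 35
f 33 35 34
f 34 35 36
f 34 36 32
f 35 29 37
f 35 37 36
f 36 37 38
f 36 38 32
f 37 29 39
f 37 39 38
f 38 39 40
f 38 40 32
f 39 29 41
f 39 41 40
f 40 41 42
f 40 42 32
f 41 29 43
f 41 43 42
f 42 43 44
f 42 44 32
f 43 29 45
f 43 45 44
f 44 45 46
f 44 46 32
f 45 29 47
f 45 47 46
f 46 47 48
f 46 48 32
f 47 29 30
f 47 30 48
f 48 30 31
f 48 31 32
f 49 60 54
f 49 54 50
f 49 50 56
f 49 56 59
f 49 59 60
f 50 54 58
f 54 60 53
f 60 59 51
f 59 56 55
f 56 50 57
f 52 58 53
f 52 53 51
f 52 51 55
f 52 55 57
f 52 57 58
f 53 58 54
f 51 53 60
f 55 51 59
f 57 55 56
f 58 57 50
f 62 64 61
f 65 62 61
f 61 64 63
f 63 65 61
f 62 68 64
f 66 62 65
f 66 68 62
f 64 68 63
f 67 65 63
f 63 68 67
f 67 66 65
f 68 66 67



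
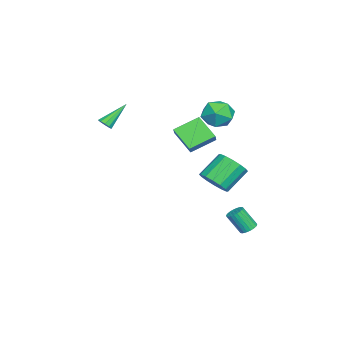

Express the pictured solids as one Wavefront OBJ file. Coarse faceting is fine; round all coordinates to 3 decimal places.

v 2.28 0.345 4.213
v 1.37 1.583 4.941
v 1.649 0.228 3.625
v 0.739 1.465 4.354
v 3.021 1.495 3.186
v 2.111 2.732 3.915
v 2.39 1.377 2.599
v 1.48 2.615 3.327
v 0.008 -4.435 2.957
v 0.372 -4.066 2.994
v -1.108 -3.465 4.243
v 0.171 -3.984 2.757
v -0.093 -4.074 2.597
v -0.318 -4.303 2.574
v -0.418 -4.582 2.698
v -0.356 -4.805 2.92
v -0.155 -4.887 3.157
v 0.109 -4.797 3.317
v 0.334 -4.568 3.34
v 0.434 -4.289 3.217
v 2.335 2.705 0.312
v 3.129 2.872 0.93
v 2.019 3.723 2.126
v 1.225 3.555 1.508
v 3.111 3.294 0.613
v 2.001 4.145 1.809
v 2.885 3.558 0.216
v 1.775 4.409 1.411
v 2.512 3.593 -0.156
v 1.402 4.444 1.04
v 2.091 3.391 -0.402
v 0.981 4.241 0.793
v 1.736 3.004 -0.457
v 0.626 3.855 0.738
v 1.541 2.537 -0.306
v 0.431 3.388 0.89
v 1.559 2.115 0.011
v 0.449 2.966 1.207
v 1.785 1.851 0.409
v 0.675 2.702 1.604
v 2.158 1.816 0.78
v 1.048 2.667 1.976
v 2.579 2.019 1.027
v 1.469 2.869 2.222
v 2.934 2.405 1.082
v 1.824 3.256 2.277
v 0.319 4.287 -4.219
v 0.885 4.188 -4.303
v 0.926 3.355 -3.044
v 0.361 3.453 -2.961
v 0.891 4.376 -4.178
v 0.932 3.543 -2.92
v 0.81 4.552 -4.06
v 0.851 3.718 -2.801
v 0.655 4.686 -3.966
v 0.696 3.853 -2.707
v 0.448 4.76 -3.91
v 0.489 3.927 -2.651
v 0.222 4.762 -3.902
v 0.263 3.929 -2.643
v 0.011 4.691 -3.941
v 0.052 3.858 -2.683
v -0.154 4.559 -4.024
v -0.113 3.726 -2.765
v -0.246 4.385 -4.136
v -0.205 3.552 -2.877
v -0.252 4.197 -4.26
v -0.211 3.364 -3.002
v -0.171 4.022 -4.379
v -0.13 3.188 -3.12
v -0.016 3.887 -4.473
v 0.025 3.054 -3.214
v 0.191 3.813 -4.529
v 0.232 2.98 -3.27
v 0.417 3.811 -4.537
v 0.458 2.978 -3.278
v 0.628 3.882 -4.497
v 0.669 3.049 -3.239
v 0.793 4.014 -4.415
v 0.834 3.181 -3.156
v -2.237 2.749 3.942
v -1.56 2.489 4.815
v -1.58 1.311 3.005
v -0.903 1.051 3.878
v -2.027 0.924 3.974
v -2.433 1.812 4.553
v -0.707 1.988 3.267
v -1.113 2.876 3.846
v -0.614 2.018 4.399
v -1.43 1.361 4.835
v -1.71 2.439 2.985
v -2.526 1.782 3.421
f 2 4 1
f 5 2 1
f 1 4 3
f 3 5 1
f 2 8 4
f 6 2 5
f 6 8 2
f 4 8 3
f 7 5 3
f 3 8 7
f 7 6 5
f 8 6 7
f 10 9 12
f 10 12 11
f 12 9 13
f 12 13 11
f 13 9 14
f 13 14 11
f 14 9 15
f 14 15 11
f 15 9 16
f 15 16 11
f 16 9 17
f 16 17 11
f 17 9 18
f 17 18 11
f 18 9 19
f 18 19 11
f 19 9 20
f 19 20 11
f 20 9 10
f 20 10 11
f 22 21 25
f 22 25 23
f 23 25 26
f 23 26 24
f 25 21 27
f 25 27 26
f 26 27 28
f 26 28 24
f 27 21 29
f 27 29 28
f 28 29 30
f 28 30 24
f 29 21 31
f 29 31 30
f 30 31 32
f 30 32 24
f 31 21 33
f 31 33 32
f 32 33 34
f 32 34 24
f 33 21 35
f 33 35 34
f 34 35 36
f 34 36 24
f 35 21 37
f 35 37 36
f 36 37 38
f 36 38 24
f 37 21 39
f 37 39 38
f 38 39 40
f 38 40 24
f 39 21 41
f 39 41 40
f 40 41 42
f 40 42 24
f 41 21 43
f 41 43 42
f 42 43 44
f 42 44 24
f 43 21 45
f 43 45 44
f 44 45 46
f 44 46 24
f 45 21 22
f 45 22 46
f 46 22 23
f 46 23 24
f 48 47 51
f 48 51 49
f 49 51 52
f 49 52 50
f 51 47 53
f 51 53 52
f 52 53 54
f 52 54 50
f 53 47 55
f 53 55 54
f 54 55 56
f 54 56 50
f 55 47 57
f 55 57 56
f 56 57 58
f 56 58 50
f 57 47 59
f 57 59 58
f 58 59 60
f 58 60 50
f 59 47 61
f 59 61 60
f 60 61 62
f 60 62 50
f 61 47 63
f 61 63 62
f 62 63 64
f 62 64 50
f 63 47 65
f 63 65 64
f 64 65 66
f 64 66 50
f 65 47 67
f 65 67 66
f 66 67 68
f 66 68 50
f 67 47 69
f 67 69 68
f 68 69 70
f 68 70 50
f 69 47 71
f 69 71 70
f 70 71 72
f 70 72 50
f 71 47 73
f 71 73 72
f 72 73 74
f 72 74 50
f 73 47 75
f 73 75 74
f 74 75 76
f 74 76 50
f 75 47 77
f 75 77 76
f 76 77 78
f 76 78 50
f 77 47 79
f 77 79 78
f 78 79 80
f 78 80 50
f 79 47 48
f 79 48 80
f 80 48 49
f 80 49 50
f 81 92 86
f 81 86 82
f 81 82 88
f 81 88 91
f 81 91 92
f 82 86 90
f 86 92 85
f 92 91 83
f 91 88 87
f 88 82 89
f 84 90 85
f 84 85 83
f 84 83 87
f 84 87 89
f 84 89 90
f 85 90 86
f 83 85 92
f 87 83 91
f 89 87 88
f 90 89 82



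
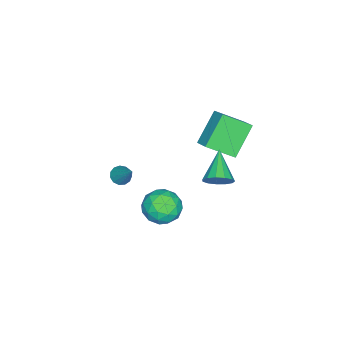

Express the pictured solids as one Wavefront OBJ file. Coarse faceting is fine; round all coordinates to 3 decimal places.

v 0.791 0.537 0.658
v -0.721 0.813 2.161
v 0.03 1.897 -0.358
v -1.482 2.173 1.145
v 1.442 1.287 1.175
v -0.07 1.563 2.678
v 0.681 2.647 0.159
v -0.831 2.923 1.662
v 3.415 0.637 -3.12
v 3.936 -0.146 -3.775
v 2.224 -0.654 -2.525
v 2.745 -1.437 -3.18
v 3.284 -1.004 -2.266
v 4.02 -0.207 -2.634
v 2.14 -0.593 -3.666
v 2.876 0.204 -4.034
v 3.147 -0.906 -4.113
v 3.855 -1.16 -3.248
v 2.305 0.36 -3.052
v 3.013 0.106 -2.187
v 3.78 0.359 -3.5
v 2.38 -1.159 -2.8
v 2.697 -0.904 -2.263
v 3.003 -1.365 -2.648
v 3.83 0.323 -2.829
v 4.136 -0.137 -3.214
v 3.753 -0.642 -2.327
v 2.024 -0.663 -3.086
v 2.33 -1.123 -3.471
v 3.157 0.565 -3.652
v 3.463 0.104 -4.037
v 2.407 -0.158 -3.973
v 3.623 -0.548 -4.084
v 2.922 -1.307 -3.734
v 2.567 -0.811 -4.019
v 3 -0.342 -4.235
v 4.039 -0.698 -3.575
v 3.338 -1.456 -3.225
v 3.655 -1.202 -2.688
v 4.088 -0.733 -2.904
v 3.575 -1.144 -3.774
v 2.822 0.656 -3.075
v 2.121 -0.102 -2.725
v 2.072 -0.067 -3.396
v 2.505 0.402 -3.612
v 3.238 0.507 -2.566
v 2.537 -0.252 -2.216
v 3.16 -0.458 -2.065
v 3.593 0.011 -2.281
v 2.585 0.344 -2.526
v 4.533 3.368 1.914
v 5.032 2.985 2.424
v 3.047 2.752 2.906
v 4.972 3.404 2.595
v 4.772 3.812 2.549
v 4.496 4.079 2.302
v 4.233 4.12 1.932
v 4.064 3.923 1.556
v 4.045 3.55 1.294
v 4.18 3.119 1.23
v 4.428 2.767 1.382
v 4.709 2.606 1.704
v 4.934 2.688 2.092
v 0.608 -4.008 -4.163
v 1.104 -3.889 -4.515
v 1.392 -2.932 -2.697
v 0.874 -3.634 -4.58
v 0.56 -3.498 -4.512
v 0.261 -3.524 -4.333
v 0.072 -3.703 -4.1
v 0.054 -3.98 -3.887
v 0.211 -4.265 -3.762
v 0.495 -4.469 -3.764
v 0.815 -4.526 -3.893
v 1.069 -4.419 -4.107
v 1.177 -4.182 -4.339
f 2 4 1
f 5 2 1
f 1 4 3
f 3 5 1
f 2 8 4
f 6 2 5
f 6 8 2
f 4 8 3
f 7 5 3
f 3 8 7
f 7 6 5
f 8 6 7
f 9 46 25
f 46 20 49
f 25 49 14
f 46 49 25
f 9 25 21
f 25 14 26
f 21 26 10
f 25 26 21
f 9 21 30
f 21 10 31
f 30 31 16
f 21 31 30
f 9 30 42
f 30 16 45
f 42 45 19
f 30 45 42
f 9 42 46
f 42 19 50
f 46 50 20
f 42 50 46
f 10 26 37
f 26 14 40
f 37 40 18
f 26 40 37
f 14 49 27
f 49 20 48
f 27 48 13
f 49 48 27
f 20 50 47
f 50 19 43
f 47 43 11
f 50 43 47
f 19 45 44
f 45 16 32
f 44 32 15
f 45 32 44
f 16 31 36
f 31 10 33
f 36 33 17
f 31 33 36
f 12 38 24
f 38 18 39
f 24 39 13
f 38 39 24
f 12 24 22
f 24 13 23
f 22 23 11
f 24 23 22
f 12 22 29
f 22 11 28
f 29 28 15
f 22 28 29
f 12 29 34
f 29 15 35
f 34 35 17
f 29 35 34
f 12 34 38
f 34 17 41
f 38 41 18
f 34 41 38
f 13 39 27
f 39 18 40
f 27 40 14
f 39 40 27
f 11 23 47
f 23 13 48
f 47 48 20
f 23 48 47
f 15 28 44
f 28 11 43
f 44 43 19
f 28 43 44
f 17 35 36
f 35 15 32
f 36 32 16
f 35 32 36
f 18 41 37
f 41 17 33
f 37 33 10
f 41 33 37
f 52 51 54
f 52 54 53
f 54 51 55
f 54 55 53
f 55 51 56
f 55 56 53
f 56 51 57
f 56 57 53
f 57 51 58
f 57 58 53
f 58 51 59
f 58 59 53
f 59 51 60
f 59 60 53
f 60 51 61
f 60 61 53
f 61 51 62
f 61 62 53
f 62 51 63
f 62 63 53
f 63 51 52
f 63 52 53
f 65 64 67
f 65 67 66
f 67 64 68
f 67 68 66
f 68 64 69
f 68 69 66
f 69 64 70
f 69 70 66
f 70 64 71
f 70 71 66
f 71 64 72
f 71 72 66
f 72 64 73
f 72 73 66
f 73 64 74
f 73 74 66
f 74 64 75
f 74 75 66
f 75 64 76
f 75 76 66
f 76 64 65
f 76 65 66

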